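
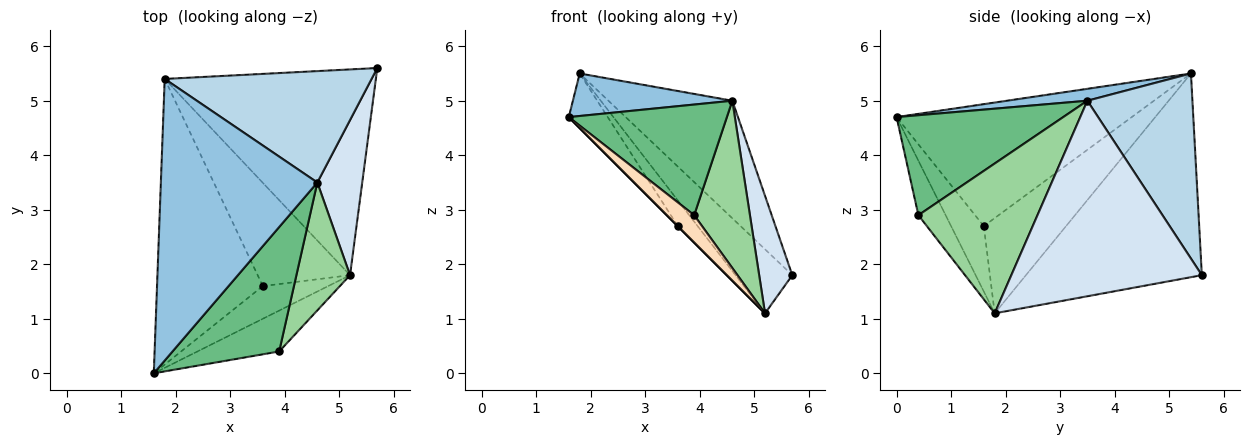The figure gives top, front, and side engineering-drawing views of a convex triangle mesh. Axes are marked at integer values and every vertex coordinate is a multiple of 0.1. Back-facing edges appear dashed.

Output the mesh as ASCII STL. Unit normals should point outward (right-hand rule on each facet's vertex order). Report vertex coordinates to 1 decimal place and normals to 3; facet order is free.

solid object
 facet normal -0.678 0.219 -0.702
  outer loop
   vertex 5.2 1.8 1.1
   vertex 1.8 5.4 5.5
   vertex 5.7 5.6 1.8
  endloop
 endfacet
 facet normal 0.075 -0.149 0.986
  outer loop
   vertex 4.6 3.5 5.0
   vertex 1.8 5.4 5.5
   vertex 1.6 0.0 4.7
  endloop
 endfacet
 facet normal 0.524 0.618 0.586
  outer loop
   vertex 4.6 3.5 5.0
   vertex 5.7 5.6 1.8
   vertex 1.8 5.4 5.5
  endloop
 endfacet
 facet normal 0.961 -0.167 0.221
  outer loop
   vertex 4.6 3.5 5.0
   vertex 5.2 1.8 1.1
   vertex 5.7 5.6 1.8
  endloop
 endfacet
 facet normal -0.750 0.124 -0.650
  outer loop
   vertex 3.6 1.6 2.7
   vertex 1.6 0.0 4.7
   vertex 1.8 5.4 5.5
  endloop
 endfacet
 facet normal -0.707 0.000 -0.707
  outer loop
   vertex 3.6 1.6 2.7
   vertex 5.2 1.8 1.1
   vertex 1.6 0.0 4.7
  endloop
 endfacet
 facet normal -0.707 0.170 -0.686
  outer loop
   vertex 3.6 1.6 2.7
   vertex 1.8 5.4 5.5
   vertex 5.2 1.8 1.1
  endloop
 endfacet
 facet normal -0.485 -0.485 -0.728
  outer loop
   vertex 3.9 0.4 2.9
   vertex 1.6 0.0 4.7
   vertex 5.2 1.8 1.1
  endloop
 endfacet
 facet normal 0.574 -0.544 0.612
  outer loop
   vertex 3.9 0.4 2.9
   vertex 4.6 3.5 5.0
   vertex 1.6 0.0 4.7
  endloop
 endfacet
 facet normal 0.861 -0.403 0.308
  outer loop
   vertex 3.9 0.4 2.9
   vertex 5.2 1.8 1.1
   vertex 4.6 3.5 5.0
  endloop
 endfacet
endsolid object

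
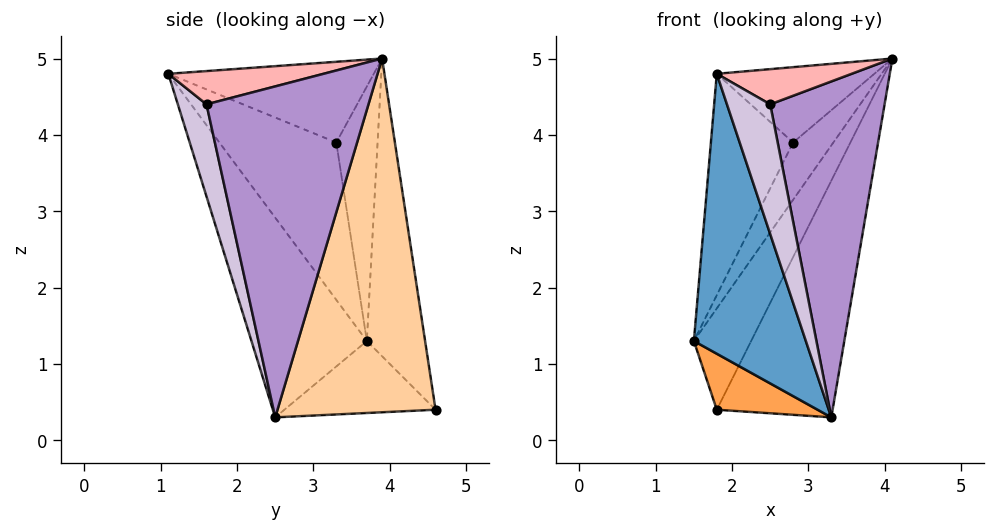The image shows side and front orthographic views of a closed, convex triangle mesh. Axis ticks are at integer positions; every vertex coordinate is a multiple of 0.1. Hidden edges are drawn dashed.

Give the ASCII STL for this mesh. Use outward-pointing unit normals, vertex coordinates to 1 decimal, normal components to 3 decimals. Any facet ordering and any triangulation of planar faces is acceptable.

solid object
 facet normal -0.653 -0.634 -0.415
  outer loop
   vertex 3.3 2.5 0.3
   vertex 1.8 1.1 4.8
   vertex 1.5 3.7 1.3
  endloop
 endfacet
 facet normal -0.647 0.636 0.420
  outer loop
   vertex 1.8 4.6 0.4
   vertex 1.5 3.7 1.3
   vertex 4.1 3.9 5.0
  endloop
 endfacet
 facet normal -0.640 -0.426 -0.640
  outer loop
   vertex 1.8 4.6 0.4
   vertex 3.3 2.5 0.3
   vertex 1.5 3.7 1.3
  endloop
 endfacet
 facet normal 0.770 0.564 -0.299
  outer loop
   vertex 1.8 4.6 0.4
   vertex 4.1 3.9 5.0
   vertex 3.3 2.5 0.3
  endloop
 endfacet
 facet normal -0.649 0.633 0.422
  outer loop
   vertex 2.8 3.3 3.9
   vertex 4.1 3.9 5.0
   vertex 1.5 3.7 1.3
  endloop
 endfacet
 facet normal -0.732 0.515 0.445
  outer loop
   vertex 2.8 3.3 3.9
   vertex 1.5 3.7 1.3
   vertex 1.8 1.1 4.8
  endloop
 endfacet
 facet normal -0.679 0.520 0.518
  outer loop
   vertex 2.8 3.3 3.9
   vertex 1.8 1.1 4.8
   vertex 4.1 3.9 5.0
  endloop
 endfacet
 facet normal 0.675 -0.586 0.448
  outer loop
   vertex 2.5 1.6 4.4
   vertex 4.1 3.9 5.0
   vertex 1.8 1.1 4.8
  endloop
 endfacet
 facet normal 0.816 -0.577 0.033
  outer loop
   vertex 2.5 1.6 4.4
   vertex 3.3 2.5 0.3
   vertex 4.1 3.9 5.0
  endloop
 endfacet
 facet normal 0.551 -0.831 -0.075
  outer loop
   vertex 2.5 1.6 4.4
   vertex 1.8 1.1 4.8
   vertex 3.3 2.5 0.3
  endloop
 endfacet
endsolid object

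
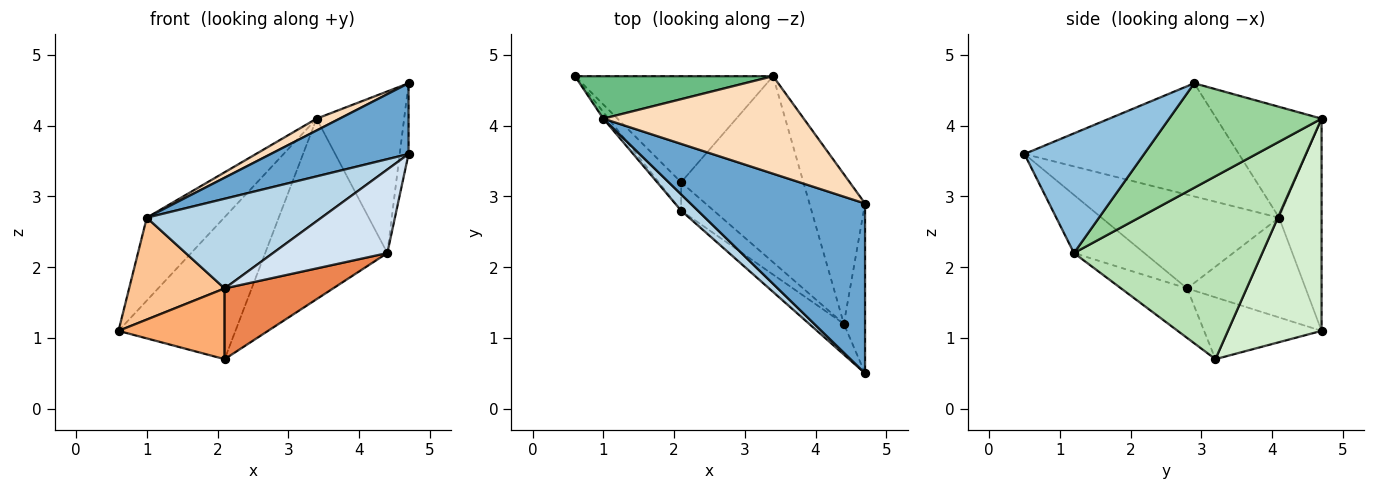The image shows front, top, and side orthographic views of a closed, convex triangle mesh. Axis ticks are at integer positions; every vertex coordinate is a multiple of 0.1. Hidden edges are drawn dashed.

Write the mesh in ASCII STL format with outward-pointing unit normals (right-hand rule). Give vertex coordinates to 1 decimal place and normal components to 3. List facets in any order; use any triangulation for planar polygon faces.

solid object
 facet normal -0.514 -0.330 0.792
  outer loop
   vertex 1.0 4.1 2.7
   vertex 4.7 0.5 3.6
   vertex 4.7 2.9 4.6
  endloop
 endfacet
 facet normal 0.982 0.073 -0.174
  outer loop
   vertex 4.4 1.2 2.2
   vertex 4.7 2.9 4.6
   vertex 4.7 0.5 3.6
  endloop
 endfacet
 facet normal -0.707 -0.696 0.126
  outer loop
   vertex 2.1 2.8 1.7
   vertex 4.7 0.5 3.6
   vertex 1.0 4.1 2.7
  endloop
 endfacet
 facet normal -0.500 -0.813 -0.299
  outer loop
   vertex 2.1 2.8 1.7
   vertex 4.4 1.2 2.2
   vertex 4.7 0.5 3.6
  endloop
 endfacet
 facet normal -0.492 -0.808 -0.323
  outer loop
   vertex 2.1 2.8 1.7
   vertex 2.1 3.2 0.7
   vertex 4.4 1.2 2.2
  endloop
 endfacet
 facet normal -0.717 -0.648 -0.259
  outer loop
   vertex 2.1 2.8 1.7
   vertex 0.6 4.7 1.1
   vertex 2.1 3.2 0.7
  endloop
 endfacet
 facet normal -0.778 -0.627 -0.041
  outer loop
   vertex 2.1 2.8 1.7
   vertex 1.0 4.1 2.7
   vertex 0.6 4.7 1.1
  endloop
 endfacet
 facet normal -0.481 -0.106 0.870
  outer loop
   vertex 3.4 4.7 4.1
   vertex 1.0 4.1 2.7
   vertex 4.7 2.9 4.6
  endloop
 endfacet
 facet normal -0.439 0.800 0.410
  outer loop
   vertex 3.4 4.7 4.1
   vertex 0.6 4.7 1.1
   vertex 1.0 4.1 2.7
  endloop
 endfacet
 facet normal 0.787 0.452 -0.419
  outer loop
   vertex 3.4 4.7 4.1
   vertex 4.7 2.9 4.6
   vertex 4.4 1.2 2.2
  endloop
 endfacet
 facet normal 0.732 0.475 -0.489
  outer loop
   vertex 3.4 4.7 4.1
   vertex 4.4 1.2 2.2
   vertex 2.1 3.2 0.7
  endloop
 endfacet
 facet normal 0.540 0.674 -0.504
  outer loop
   vertex 3.4 4.7 4.1
   vertex 2.1 3.2 0.7
   vertex 0.6 4.7 1.1
  endloop
 endfacet
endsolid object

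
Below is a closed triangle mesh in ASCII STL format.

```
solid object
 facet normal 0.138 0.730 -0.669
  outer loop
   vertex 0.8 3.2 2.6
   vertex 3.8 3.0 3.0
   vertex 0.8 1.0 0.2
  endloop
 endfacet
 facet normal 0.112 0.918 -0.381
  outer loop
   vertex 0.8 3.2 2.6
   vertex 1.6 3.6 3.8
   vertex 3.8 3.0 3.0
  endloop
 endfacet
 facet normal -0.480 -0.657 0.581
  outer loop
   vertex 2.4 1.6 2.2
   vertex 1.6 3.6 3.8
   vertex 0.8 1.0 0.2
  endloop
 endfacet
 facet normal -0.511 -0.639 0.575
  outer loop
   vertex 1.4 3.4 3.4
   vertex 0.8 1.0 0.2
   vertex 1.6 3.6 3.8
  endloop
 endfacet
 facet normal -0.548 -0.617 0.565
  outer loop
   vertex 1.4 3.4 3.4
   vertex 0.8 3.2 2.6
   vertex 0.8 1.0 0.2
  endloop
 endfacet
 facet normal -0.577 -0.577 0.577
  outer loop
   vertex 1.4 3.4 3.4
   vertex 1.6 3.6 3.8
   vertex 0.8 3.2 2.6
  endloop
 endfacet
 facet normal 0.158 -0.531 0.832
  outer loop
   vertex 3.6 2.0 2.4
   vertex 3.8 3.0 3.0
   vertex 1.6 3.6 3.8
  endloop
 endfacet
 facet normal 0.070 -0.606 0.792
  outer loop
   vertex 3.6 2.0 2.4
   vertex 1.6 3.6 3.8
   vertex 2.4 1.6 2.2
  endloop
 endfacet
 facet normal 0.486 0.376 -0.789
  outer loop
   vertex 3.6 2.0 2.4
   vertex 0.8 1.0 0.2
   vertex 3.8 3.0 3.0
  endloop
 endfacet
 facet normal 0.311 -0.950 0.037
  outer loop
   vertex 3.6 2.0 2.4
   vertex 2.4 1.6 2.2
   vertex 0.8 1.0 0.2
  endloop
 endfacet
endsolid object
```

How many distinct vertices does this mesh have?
7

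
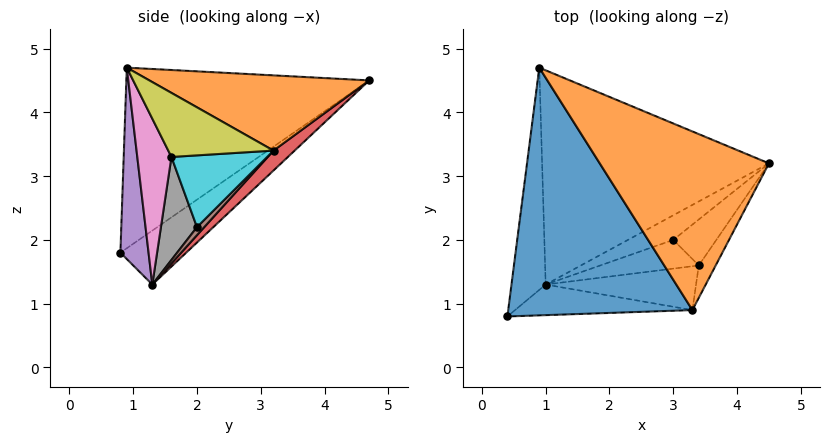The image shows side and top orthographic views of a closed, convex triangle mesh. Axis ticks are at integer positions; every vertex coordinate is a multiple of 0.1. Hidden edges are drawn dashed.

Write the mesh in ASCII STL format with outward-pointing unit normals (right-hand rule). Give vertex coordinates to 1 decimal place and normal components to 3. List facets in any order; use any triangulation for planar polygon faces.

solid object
 facet normal -0.649 -0.375 0.662
  outer loop
   vertex 3.3 0.9 4.7
   vertex 0.9 4.7 4.5
   vertex 0.4 0.8 1.8
  endloop
 endfacet
 facet normal 0.389 0.291 0.874
  outer loop
   vertex 3.3 0.9 4.7
   vertex 4.5 3.2 3.4
   vertex 0.9 4.7 4.5
  endloop
 endfacet
 facet normal -0.762 0.432 -0.483
  outer loop
   vertex 1.0 1.3 1.3
   vertex 0.4 0.8 1.8
   vertex 0.9 4.7 4.5
  endloop
 endfacet
 facet normal 0.064 0.685 -0.726
  outer loop
   vertex 1.0 1.3 1.3
   vertex 0.9 4.7 4.5
   vertex 4.5 3.2 3.4
  endloop
 endfacet
 facet normal 0.396 -0.842 -0.367
  outer loop
   vertex 1.0 1.3 1.3
   vertex 3.3 0.9 4.7
   vertex 0.4 0.8 1.8
  endloop
 endfacet
 facet normal 0.139 0.608 -0.782
  outer loop
   vertex 3.0 2.0 2.2
   vertex 1.0 1.3 1.3
   vertex 4.5 3.2 3.4
  endloop
 endfacet
 facet normal 0.421 -0.823 -0.381
  outer loop
   vertex 3.4 1.6 3.3
   vertex 3.3 0.9 4.7
   vertex 1.0 1.3 1.3
  endloop
 endfacet
 facet normal 0.468 -0.762 -0.447
  outer loop
   vertex 3.4 1.6 3.3
   vertex 1.0 1.3 1.3
   vertex 3.0 2.0 2.2
  endloop
 endfacet
 facet normal 0.811 -0.544 -0.214
  outer loop
   vertex 3.4 1.6 3.3
   vertex 4.5 3.2 3.4
   vertex 3.3 0.9 4.7
  endloop
 endfacet
 facet normal 0.749 -0.487 -0.449
  outer loop
   vertex 3.4 1.6 3.3
   vertex 3.0 2.0 2.2
   vertex 4.5 3.2 3.4
  endloop
 endfacet
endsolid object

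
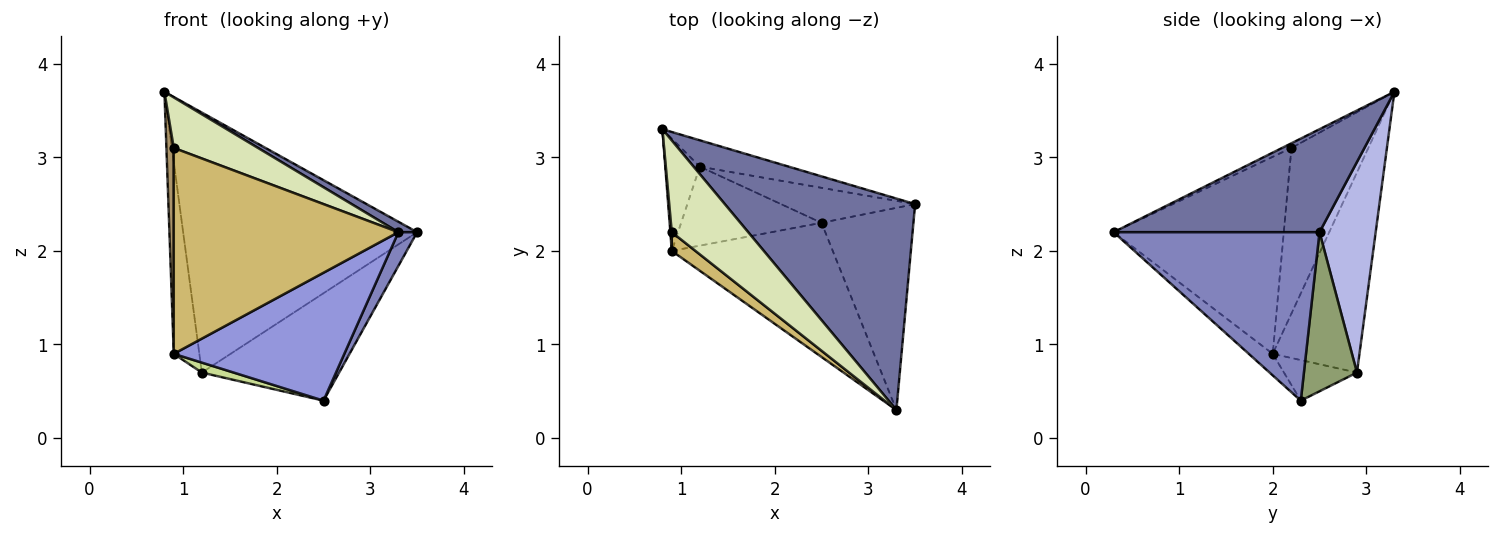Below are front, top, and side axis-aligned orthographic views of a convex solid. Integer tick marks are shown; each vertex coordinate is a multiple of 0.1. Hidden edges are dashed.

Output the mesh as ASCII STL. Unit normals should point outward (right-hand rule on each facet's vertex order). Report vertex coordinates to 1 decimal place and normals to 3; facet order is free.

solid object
 facet normal 0.475 -0.043 0.879
  outer loop
   vertex 3.3 0.3 2.2
   vertex 3.5 2.5 2.2
   vertex 0.8 3.3 3.7
  endloop
 endfacet
 facet normal 0.875 -0.080 -0.477
  outer loop
   vertex 2.5 2.3 0.4
   vertex 3.5 2.5 2.2
   vertex 3.3 0.3 2.2
  endloop
 endfacet
 facet normal -0.096 -0.687 -0.720
  outer loop
   vertex 0.9 2.0 0.9
   vertex 2.5 2.3 0.4
   vertex 3.3 0.3 2.2
  endloop
 endfacet
 facet normal 0.232 0.968 -0.098
  outer loop
   vertex 1.2 2.9 0.7
   vertex 0.8 3.3 3.7
   vertex 3.5 2.5 2.2
  endloop
 endfacet
 facet normal 0.345 0.893 -0.291
  outer loop
   vertex 1.2 2.9 0.7
   vertex 3.5 2.5 2.2
   vertex 2.5 2.3 0.4
  endloop
 endfacet
 facet normal -0.946 0.279 -0.163
  outer loop
   vertex 1.2 2.9 0.7
   vertex 0.9 2.0 0.9
   vertex 0.8 3.3 3.7
  endloop
 endfacet
 facet normal -0.276 -0.120 -0.954
  outer loop
   vertex 1.2 2.9 0.7
   vertex 2.5 2.3 0.4
   vertex 0.9 2.0 0.9
  endloop
 endfacet
 facet normal -0.054 -0.482 0.875
  outer loop
   vertex 0.9 2.2 3.1
   vertex 3.3 0.3 2.2
   vertex 0.8 3.3 3.7
  endloop
 endfacet
 facet normal -0.995 -0.095 0.009
  outer loop
   vertex 0.9 2.2 3.1
   vertex 0.8 3.3 3.7
   vertex 0.9 2.0 0.9
  endloop
 endfacet
 facet normal -0.602 -0.795 0.072
  outer loop
   vertex 0.9 2.2 3.1
   vertex 0.9 2.0 0.9
   vertex 3.3 0.3 2.2
  endloop
 endfacet
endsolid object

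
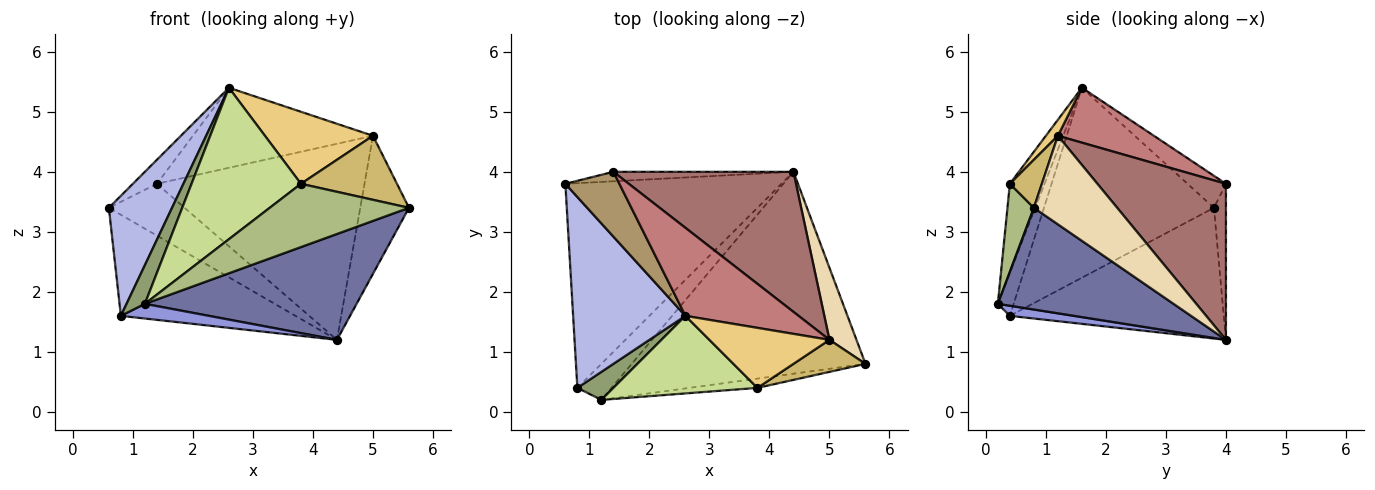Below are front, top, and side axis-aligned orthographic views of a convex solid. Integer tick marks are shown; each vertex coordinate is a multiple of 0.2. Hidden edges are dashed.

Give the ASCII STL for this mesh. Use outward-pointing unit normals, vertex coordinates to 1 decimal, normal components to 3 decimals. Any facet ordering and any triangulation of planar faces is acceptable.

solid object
 facet normal 0.360 -0.433 -0.826
  outer loop
   vertex 4.4 4.0 1.2
   vertex 5.6 0.8 3.4
   vertex 1.2 0.2 1.8
  endloop
 endfacet
 facet normal -0.477 0.389 -0.788
  outer loop
   vertex 0.8 0.4 1.6
   vertex 0.6 3.8 3.4
   vertex 4.4 4.0 1.2
  endloop
 endfacet
 facet normal 0.265 -0.364 -0.893
  outer loop
   vertex 0.8 0.4 1.6
   vertex 4.4 4.0 1.2
   vertex 1.2 0.2 1.8
  endloop
 endfacet
 facet normal -0.820 -0.305 0.485
  outer loop
   vertex 0.8 0.4 1.6
   vertex 2.6 1.6 5.4
   vertex 0.6 3.8 3.4
  endloop
 endfacet
 facet normal -0.572 -0.664 0.481
  outer loop
   vertex 0.8 0.4 1.6
   vertex 1.2 0.2 1.8
   vertex 2.6 1.6 5.4
  endloop
 endfacet
 facet normal 0.184 -0.972 -0.143
  outer loop
   vertex 3.8 0.4 3.8
   vertex 1.2 0.2 1.8
   vertex 5.6 0.8 3.4
  endloop
 endfacet
 facet normal -0.272 -0.857 0.439
  outer loop
   vertex 3.8 0.4 3.8
   vertex 2.6 1.6 5.4
   vertex 1.2 0.2 1.8
  endloop
 endfacet
 facet normal -0.154 0.972 -0.178
  outer loop
   vertex 1.4 4.0 3.8
   vertex 4.4 4.0 1.2
   vertex 0.6 3.8 3.4
  endloop
 endfacet
 facet normal -0.486 0.304 0.820
  outer loop
   vertex 1.4 4.0 3.8
   vertex 0.6 3.8 3.4
   vertex 2.6 1.6 5.4
  endloop
 endfacet
 facet normal 0.286 -0.857 0.429
  outer loop
   vertex 5.0 1.2 4.6
   vertex 3.8 0.4 3.8
   vertex 5.6 0.8 3.4
  endloop
 endfacet
 facet normal 0.085 -0.765 0.638
  outer loop
   vertex 5.0 1.2 4.6
   vertex 2.6 1.6 5.4
   vertex 3.8 0.4 3.8
  endloop
 endfacet
 facet normal 0.835 0.488 0.255
  outer loop
   vertex 5.0 1.2 4.6
   vertex 5.6 0.8 3.4
   vertex 4.4 4.0 1.2
  endloop
 endfacet
 facet normal 0.450 0.727 0.519
  outer loop
   vertex 5.0 1.2 4.6
   vertex 4.4 4.0 1.2
   vertex 1.4 4.0 3.8
  endloop
 endfacet
 facet normal 0.338 0.633 0.696
  outer loop
   vertex 5.0 1.2 4.6
   vertex 1.4 4.0 3.8
   vertex 2.6 1.6 5.4
  endloop
 endfacet
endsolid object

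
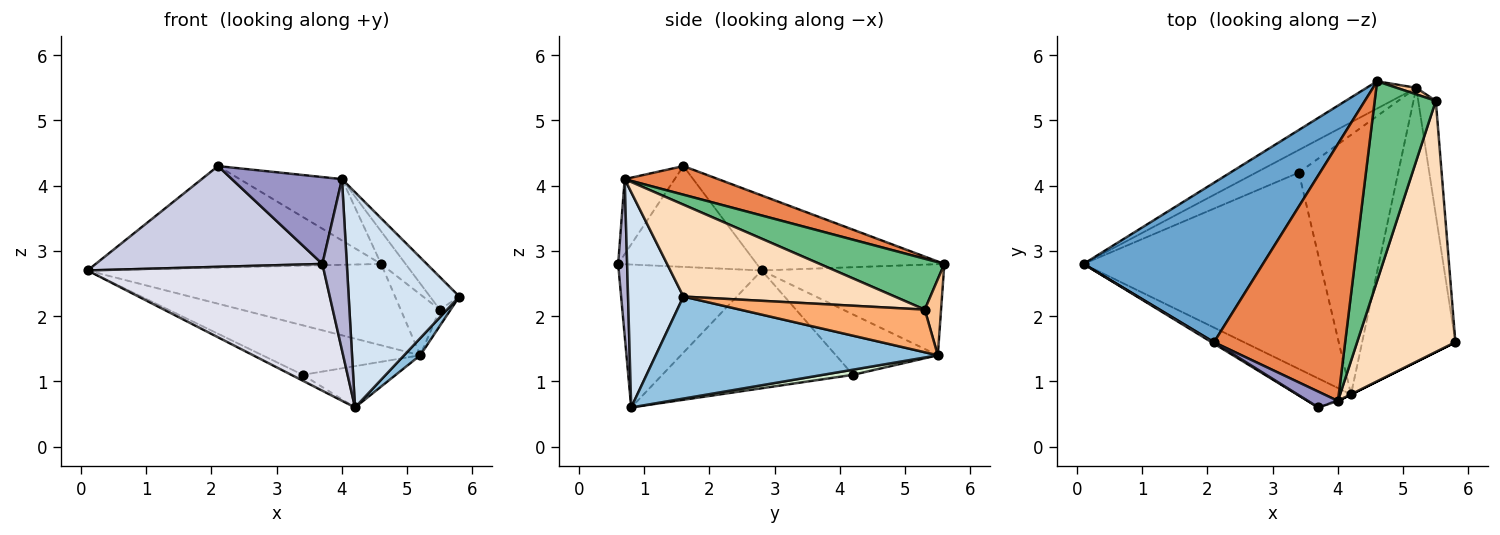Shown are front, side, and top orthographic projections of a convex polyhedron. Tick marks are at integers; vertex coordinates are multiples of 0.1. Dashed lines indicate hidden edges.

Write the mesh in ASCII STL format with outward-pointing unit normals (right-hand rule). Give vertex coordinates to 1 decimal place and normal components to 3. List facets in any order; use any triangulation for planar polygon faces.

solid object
 facet normal -0.333 0.506 0.796
  outer loop
   vertex 2.1 1.6 4.3
   vertex 4.6 5.6 2.8
   vertex 0.1 2.8 2.7
  endloop
 endfacet
 facet normal 0.737 -0.042 -0.674
  outer loop
   vertex 5.2 5.5 1.4
   vertex 5.8 1.6 2.3
   vertex 4.2 0.8 0.6
  endloop
 endfacet
 facet normal -0.504 0.819 -0.274
  outer loop
   vertex 5.2 5.5 1.4
   vertex 0.1 2.8 2.7
   vertex 4.6 5.6 2.8
  endloop
 endfacet
 facet normal 0.447 -0.894 0.000
  outer loop
   vertex 4.0 0.7 4.1
   vertex 4.2 0.8 0.6
   vertex 5.8 1.6 2.3
  endloop
 endfacet
 facet normal 0.208 0.227 0.951
  outer loop
   vertex 4.0 0.7 4.1
   vertex 4.6 5.6 2.8
   vertex 2.1 1.6 4.3
  endloop
 endfacet
 facet normal 0.923 0.054 -0.380
  outer loop
   vertex 5.5 5.3 2.1
   vertex 5.8 1.6 2.3
   vertex 5.2 5.5 1.4
  endloop
 endfacet
 facet normal 0.383 0.919 0.098
  outer loop
   vertex 5.5 5.3 2.1
   vertex 5.2 5.5 1.4
   vertex 4.6 5.6 2.8
  endloop
 endfacet
 facet normal 0.680 0.094 0.727
  outer loop
   vertex 5.5 5.3 2.1
   vertex 4.0 0.7 4.1
   vertex 5.8 1.6 2.3
  endloop
 endfacet
 facet normal 0.635 0.125 0.763
  outer loop
   vertex 5.5 5.3 2.1
   vertex 4.6 5.6 2.8
   vertex 4.0 0.7 4.1
  endloop
 endfacet
 facet normal -0.445 0.027 -0.895
  outer loop
   vertex 3.4 4.2 1.1
   vertex 4.2 0.8 0.6
   vertex 0.1 2.8 2.7
  endloop
 endfacet
 facet normal -0.507 0.784 -0.359
  outer loop
   vertex 3.4 4.2 1.1
   vertex 0.1 2.8 2.7
   vertex 5.2 5.5 1.4
  endloop
 endfacet
 facet normal 0.051 0.157 -0.986
  outer loop
   vertex 3.4 4.2 1.1
   vertex 5.2 5.5 1.4
   vertex 4.2 0.8 0.6
  endloop
 endfacet
 facet normal -0.408 -0.898 0.163
  outer loop
   vertex 3.7 0.6 2.8
   vertex 4.0 0.7 4.1
   vertex 2.1 1.6 4.3
  endloop
 endfacet
 facet normal 0.344 -0.939 -0.007
  outer loop
   vertex 3.7 0.6 2.8
   vertex 4.2 0.8 0.6
   vertex 4.0 0.7 4.1
  endloop
 endfacet
 facet normal -0.522 -0.853 0.012
  outer loop
   vertex 3.7 0.6 2.8
   vertex 2.1 1.6 4.3
   vertex 0.1 2.8 2.7
  endloop
 endfacet
 facet normal -0.508 -0.840 -0.192
  outer loop
   vertex 3.7 0.6 2.8
   vertex 0.1 2.8 2.7
   vertex 4.2 0.8 0.6
  endloop
 endfacet
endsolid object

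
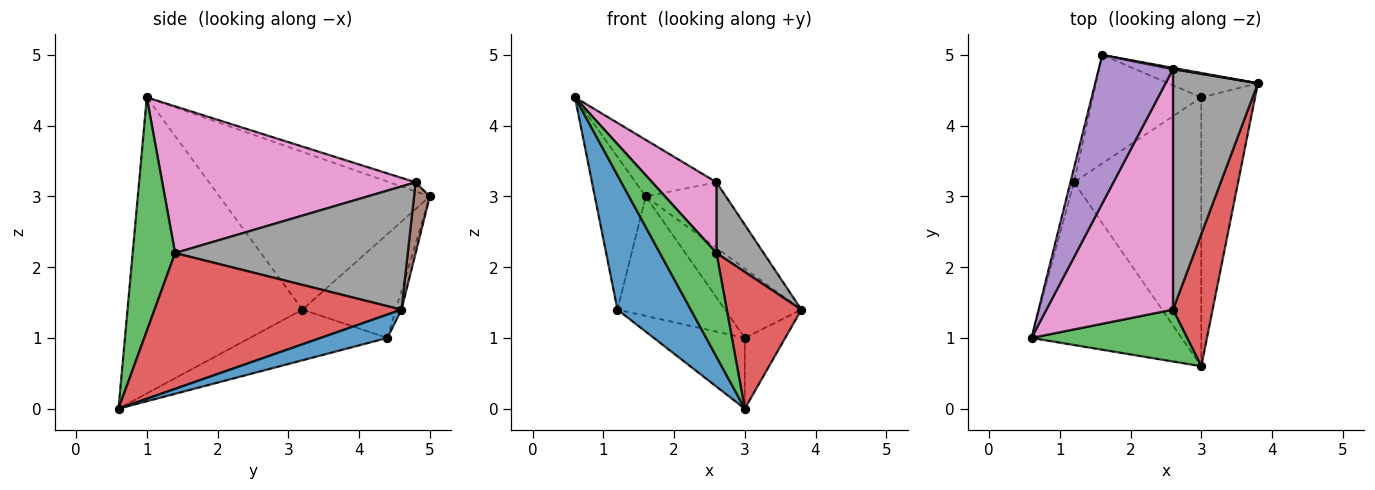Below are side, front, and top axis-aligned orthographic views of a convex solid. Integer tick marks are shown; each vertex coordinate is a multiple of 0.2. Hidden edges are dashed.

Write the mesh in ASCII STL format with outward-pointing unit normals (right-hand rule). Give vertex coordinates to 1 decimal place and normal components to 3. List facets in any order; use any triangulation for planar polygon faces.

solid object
 facet normal -0.835 -0.350 -0.424
  outer loop
   vertex 1.2 3.2 1.4
   vertex 3.0 0.6 0.0
   vertex 0.6 1.0 4.4
  endloop
 endfacet
 facet normal -0.972 0.235 -0.022
  outer loop
   vertex 1.2 3.2 1.4
   vertex 0.6 1.0 4.4
   vertex 1.6 5.0 3.0
  endloop
 endfacet
 facet normal 0.557 -0.743 0.371
  outer loop
   vertex 2.6 1.4 2.2
   vertex 0.6 1.0 4.4
   vertex 3.0 0.6 0.0
  endloop
 endfacet
 facet normal 0.922 -0.279 0.269
  outer loop
   vertex 2.6 1.4 2.2
   vertex 3.0 0.6 0.0
   vertex 3.8 4.6 1.4
  endloop
 endfacet
 facet normal -0.115 0.354 0.928
  outer loop
   vertex 2.6 4.8 3.2
   vertex 1.6 5.0 3.0
   vertex 0.6 1.0 4.4
  endloop
 endfacet
 facet normal 0.192 0.981 0.019
  outer loop
   vertex 2.6 4.8 3.2
   vertex 3.8 4.6 1.4
   vertex 1.6 5.0 3.0
  endloop
 endfacet
 facet normal 0.743 -0.189 0.642
  outer loop
   vertex 2.6 4.8 3.2
   vertex 0.6 1.0 4.4
   vertex 2.6 1.4 2.2
  endloop
 endfacet
 facet normal 0.812 -0.165 0.560
  outer loop
   vertex 2.6 4.8 3.2
   vertex 2.6 1.4 2.2
   vertex 3.8 4.6 1.4
  endloop
 endfacet
 facet normal -0.070 0.941 -0.331
  outer loop
   vertex 3.0 4.4 1.0
   vertex 1.6 5.0 3.0
   vertex 3.8 4.6 1.4
  endloop
 endfacet
 facet normal -0.541 0.623 -0.565
  outer loop
   vertex 3.0 4.4 1.0
   vertex 1.2 3.2 1.4
   vertex 1.6 5.0 3.0
  endloop
 endfacet
 facet normal 0.387 0.235 -0.892
  outer loop
   vertex 3.0 4.4 1.0
   vertex 3.8 4.6 1.4
   vertex 3.0 0.6 0.0
  endloop
 endfacet
 facet normal -0.359 0.238 -0.903
  outer loop
   vertex 3.0 4.4 1.0
   vertex 3.0 0.6 0.0
   vertex 1.2 3.2 1.4
  endloop
 endfacet
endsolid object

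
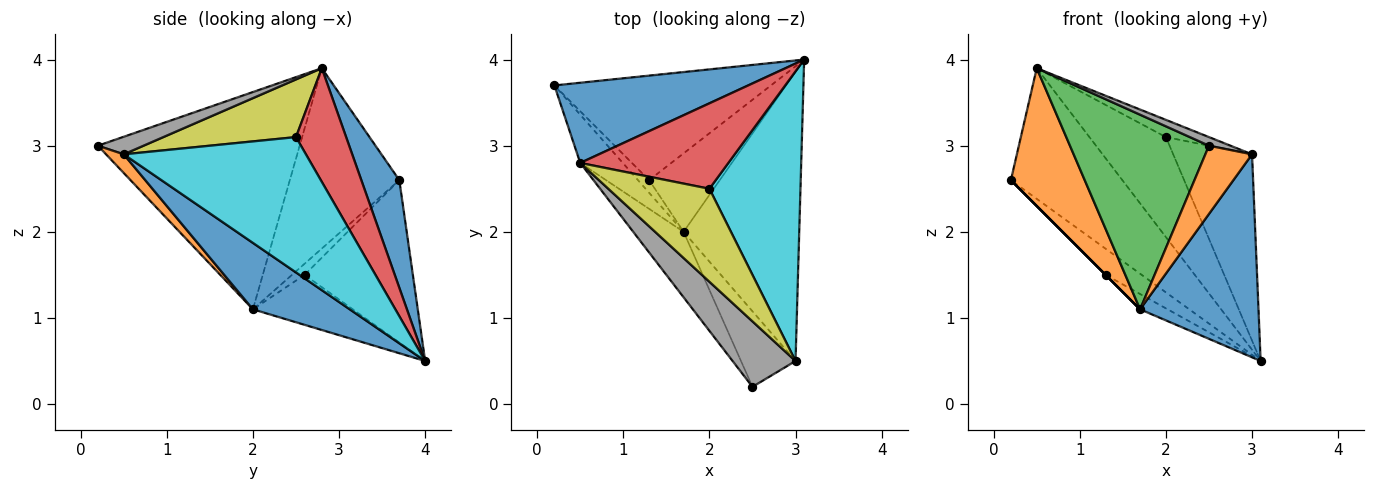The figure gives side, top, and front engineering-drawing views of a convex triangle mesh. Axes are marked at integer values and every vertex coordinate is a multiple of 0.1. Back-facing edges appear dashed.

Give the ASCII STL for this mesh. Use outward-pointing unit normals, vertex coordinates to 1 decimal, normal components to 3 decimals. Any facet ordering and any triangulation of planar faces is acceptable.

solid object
 facet normal 0.279 0.818 0.502
  outer loop
   vertex 0.5 2.8 3.9
   vertex 3.1 4.0 0.5
   vertex 0.2 3.7 2.6
  endloop
 endfacet
 facet normal -0.814 -0.549 -0.192
  outer loop
   vertex 1.7 2.0 1.1
   vertex 0.5 2.8 3.9
   vertex 0.2 3.7 2.6
  endloop
 endfacet
 facet normal -0.809 -0.557 -0.187
  outer loop
   vertex 1.7 2.0 1.1
   vertex 2.5 0.2 3.0
   vertex 0.5 2.8 3.9
  endloop
 endfacet
 facet normal 0.446 0.680 0.581
  outer loop
   vertex 2.0 2.5 3.1
   vertex 3.1 4.0 0.5
   vertex 0.5 2.8 3.9
  endloop
 endfacet
 facet normal -0.588 0.196 -0.784
  outer loop
   vertex 1.3 2.6 1.5
   vertex 0.2 3.7 2.6
   vertex 3.1 4.0 0.5
  endloop
 endfacet
 facet normal -0.707 0.000 -0.707
  outer loop
   vertex 1.3 2.6 1.5
   vertex 1.7 2.0 1.1
   vertex 0.2 3.7 2.6
  endloop
 endfacet
 facet normal -0.570 0.157 -0.806
  outer loop
   vertex 1.3 2.6 1.5
   vertex 3.1 4.0 0.5
   vertex 1.7 2.0 1.1
  endloop
 endfacet
 facet normal 0.267 -0.126 0.956
  outer loop
   vertex 3.0 0.5 2.9
   vertex 0.5 2.8 3.9
   vertex 2.5 0.2 3.0
  endloop
 endfacet
 facet normal 0.489 0.159 0.858
  outer loop
   vertex 3.0 0.5 2.9
   vertex 2.0 2.5 3.1
   vertex 0.5 2.8 3.9
  endloop
 endfacet
 facet normal 0.781 0.338 0.525
  outer loop
   vertex 3.0 0.5 2.9
   vertex 3.1 4.0 0.5
   vertex 2.0 2.5 3.1
  endloop
 endfacet
 facet normal 0.425 -0.520 -0.741
  outer loop
   vertex 3.0 0.5 2.9
   vertex 1.7 2.0 1.1
   vertex 3.1 4.0 0.5
  endloop
 endfacet
 facet normal 0.246 -0.650 -0.719
  outer loop
   vertex 3.0 0.5 2.9
   vertex 2.5 0.2 3.0
   vertex 1.7 2.0 1.1
  endloop
 endfacet
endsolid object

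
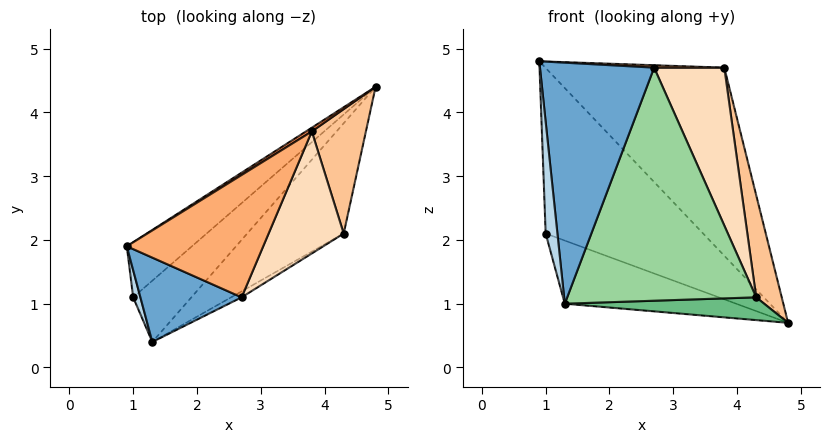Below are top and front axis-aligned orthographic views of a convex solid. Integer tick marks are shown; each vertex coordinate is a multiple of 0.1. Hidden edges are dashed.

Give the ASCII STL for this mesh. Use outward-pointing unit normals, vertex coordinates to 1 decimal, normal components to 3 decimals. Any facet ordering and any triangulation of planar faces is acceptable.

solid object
 facet normal -0.372 -0.876 0.307
  outer loop
   vertex 2.7 1.1 4.7
   vertex 0.9 1.9 4.8
   vertex 1.3 0.4 1.0
  endloop
 endfacet
 facet normal -0.685 0.691 -0.230
  outer loop
   vertex 1.0 1.1 2.1
   vertex 0.9 1.9 4.8
   vertex 4.8 4.4 0.7
  endloop
 endfacet
 facet normal -0.814 -0.564 0.137
  outer loop
   vertex 1.0 1.1 2.1
   vertex 1.3 0.4 1.0
   vertex 0.9 1.9 4.8
  endloop
 endfacet
 facet normal -0.661 0.539 -0.523
  outer loop
   vertex 1.0 1.1 2.1
   vertex 4.8 4.4 0.7
   vertex 1.3 0.4 1.0
  endloop
 endfacet
 facet normal -0.527 0.850 0.017
  outer loop
   vertex 3.8 3.7 4.7
   vertex 4.8 4.4 0.7
   vertex 0.9 1.9 4.8
  endloop
 endfacet
 facet normal 0.047 -0.020 0.999
  outer loop
   vertex 3.8 3.7 4.7
   vertex 0.9 1.9 4.8
   vertex 2.7 1.1 4.7
  endloop
 endfacet
 facet normal 0.962 -0.173 0.210
  outer loop
   vertex 4.3 2.1 1.1
   vertex 4.8 4.4 0.7
   vertex 3.8 3.7 4.7
  endloop
 endfacet
 facet normal 0.882 -0.373 0.288
  outer loop
   vertex 4.3 2.1 1.1
   vertex 3.8 3.7 4.7
   vertex 2.7 1.1 4.7
  endloop
 endfacet
 facet normal 0.146 -0.200 -0.969
  outer loop
   vertex 4.3 2.1 1.1
   vertex 1.3 0.4 1.0
   vertex 4.8 4.4 0.7
  endloop
 endfacet
 facet normal 0.493 -0.869 -0.022
  outer loop
   vertex 4.3 2.1 1.1
   vertex 2.7 1.1 4.7
   vertex 1.3 0.4 1.0
  endloop
 endfacet
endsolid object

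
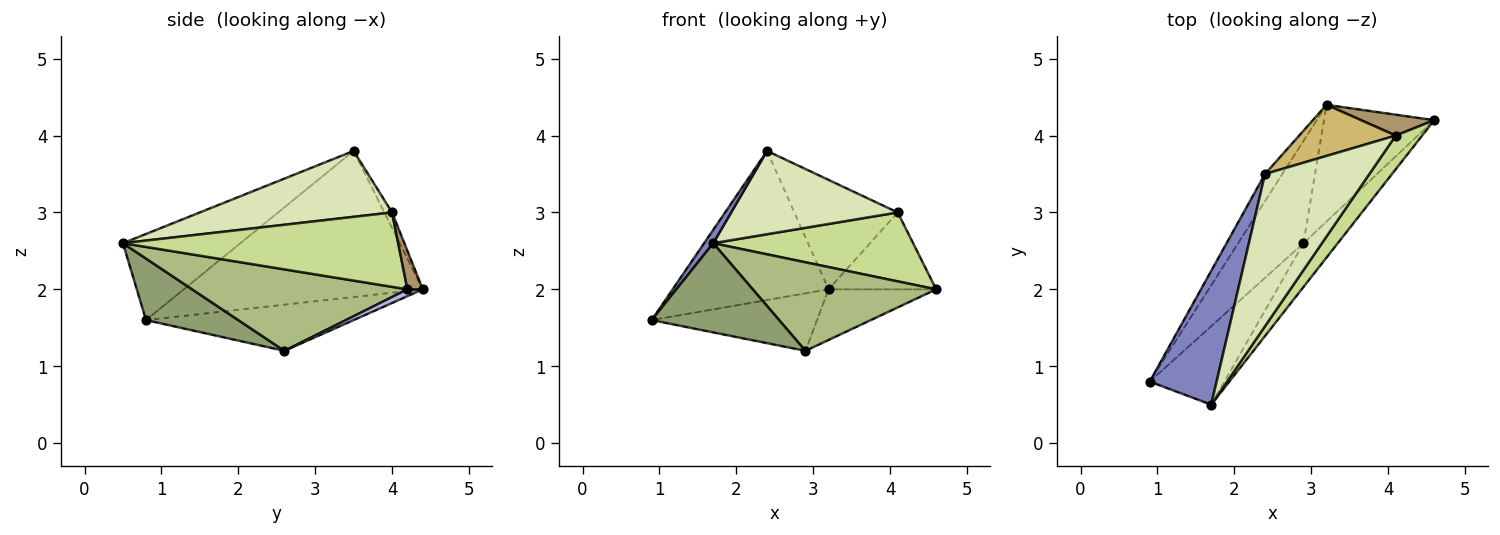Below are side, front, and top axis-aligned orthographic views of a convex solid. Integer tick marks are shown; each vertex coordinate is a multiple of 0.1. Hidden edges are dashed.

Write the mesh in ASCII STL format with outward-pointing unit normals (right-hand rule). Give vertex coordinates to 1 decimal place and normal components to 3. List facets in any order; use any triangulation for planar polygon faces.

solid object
 facet normal -0.834 0.544 -0.099
  outer loop
   vertex 2.4 3.5 3.8
   vertex 3.2 4.4 2.0
   vertex 0.9 0.8 1.6
  endloop
 endfacet
 facet normal -0.788 -0.061 0.612
  outer loop
   vertex 1.7 0.5 2.6
   vertex 2.4 3.5 3.8
   vertex 0.9 0.8 1.6
  endloop
 endfacet
 facet normal -0.524 0.417 -0.742
  outer loop
   vertex 2.9 2.6 1.2
   vertex 0.9 0.8 1.6
   vertex 3.2 4.4 2.0
  endloop
 endfacet
 facet normal 0.057 0.398 -0.916
  outer loop
   vertex 2.9 2.6 1.2
   vertex 3.2 4.4 2.0
   vertex 4.6 4.2 2.0
  endloop
 endfacet
 facet normal 0.478 -0.660 -0.580
  outer loop
   vertex 2.9 2.6 1.2
   vertex 1.7 0.5 2.6
   vertex 0.9 0.8 1.6
  endloop
 endfacet
 facet normal 0.725 -0.618 -0.305
  outer loop
   vertex 2.9 2.6 1.2
   vertex 4.6 4.2 2.0
   vertex 1.7 0.5 2.6
  endloop
 endfacet
 facet normal 0.778 -0.565 0.276
  outer loop
   vertex 4.1 4.0 3.0
   vertex 1.7 0.5 2.6
   vertex 4.6 4.2 2.0
  endloop
 endfacet
 facet normal 0.485 -0.420 0.767
  outer loop
   vertex 4.1 4.0 3.0
   vertex 2.4 3.5 3.8
   vertex 1.7 0.5 2.6
  endloop
 endfacet
 facet normal 0.137 0.956 0.259
  outer loop
   vertex 4.1 4.0 3.0
   vertex 4.6 4.2 2.0
   vertex 3.2 4.4 2.0
  endloop
 endfacet
 facet normal -0.067 0.904 0.422
  outer loop
   vertex 4.1 4.0 3.0
   vertex 3.2 4.4 2.0
   vertex 2.4 3.5 3.8
  endloop
 endfacet
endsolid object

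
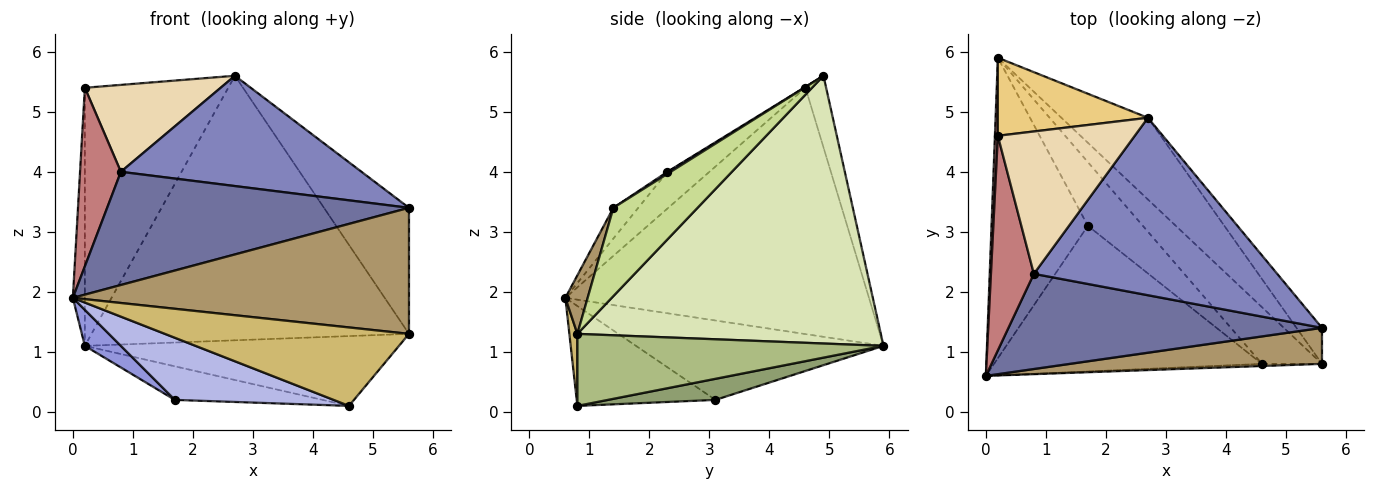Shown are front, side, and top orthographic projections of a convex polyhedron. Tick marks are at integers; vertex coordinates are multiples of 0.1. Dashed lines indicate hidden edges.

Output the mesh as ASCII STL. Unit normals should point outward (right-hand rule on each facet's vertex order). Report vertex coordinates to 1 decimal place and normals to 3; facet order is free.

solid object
 facet normal -0.063 -0.764 0.642
  outer loop
   vertex 0.8 2.3 4.0
   vertex 0.0 0.6 1.9
   vertex 5.6 1.4 3.4
  endloop
 endfacet
 facet normal 0.007 -0.528 0.849
  outer loop
   vertex 0.8 2.3 4.0
   vertex 5.6 1.4 3.4
   vertex 2.7 4.9 5.6
  endloop
 endfacet
 facet normal -0.633 -0.092 -0.769
  outer loop
   vertex 1.7 3.1 0.2
   vertex 0.0 0.6 1.9
   vertex 0.2 5.9 1.1
  endloop
 endfacet
 facet normal -0.324 -0.371 -0.870
  outer loop
   vertex 1.7 3.1 0.2
   vertex 4.6 0.8 0.1
   vertex 0.0 0.6 1.9
  endloop
 endfacet
 facet normal 0.321 0.441 -0.838
  outer loop
   vertex 1.7 3.1 0.2
   vertex 0.2 5.9 1.1
   vertex 4.6 0.8 0.1
  endloop
 endfacet
 facet normal 0.603 0.619 -0.503
  outer loop
   vertex 5.6 0.8 1.3
   vertex 4.6 0.8 0.1
   vertex 0.2 5.9 1.1
  endloop
 endfacet
 facet normal 0.690 0.696 -0.199
  outer loop
   vertex 5.6 0.8 1.3
   vertex 2.7 4.9 5.6
   vertex 5.6 1.4 3.4
  endloop
 endfacet
 facet normal 0.674 0.706 -0.218
  outer loop
   vertex 5.6 0.8 1.3
   vertex 0.2 5.9 1.1
   vertex 2.7 4.9 5.6
  endloop
 endfacet
 facet normal 0.064 -0.960 0.274
  outer loop
   vertex 5.6 0.8 1.3
   vertex 5.6 1.4 3.4
   vertex 0.0 0.6 1.9
  endloop
 endfacet
 facet normal 0.033 -0.999 -0.027
  outer loop
   vertex 5.6 0.8 1.3
   vertex 0.0 0.6 1.9
   vertex 4.6 0.8 0.1
  endloop
 endfacet
 facet normal -0.137 0.948 0.287
  outer loop
   vertex 0.2 4.6 5.4
   vertex 2.7 4.9 5.6
   vertex 0.2 5.9 1.1
  endloop
 endfacet
 facet normal -0.006 -0.521 0.854
  outer loop
   vertex 0.2 4.6 5.4
   vertex 0.8 2.3 4.0
   vertex 2.7 4.9 5.6
  endloop
 endfacet
 facet normal -0.999 0.040 0.012
  outer loop
   vertex 0.2 4.6 5.4
   vertex 0.2 5.9 1.1
   vertex 0.0 0.6 1.9
  endloop
 endfacet
 facet normal -0.550 -0.534 0.642
  outer loop
   vertex 0.2 4.6 5.4
   vertex 0.0 0.6 1.9
   vertex 0.8 2.3 4.0
  endloop
 endfacet
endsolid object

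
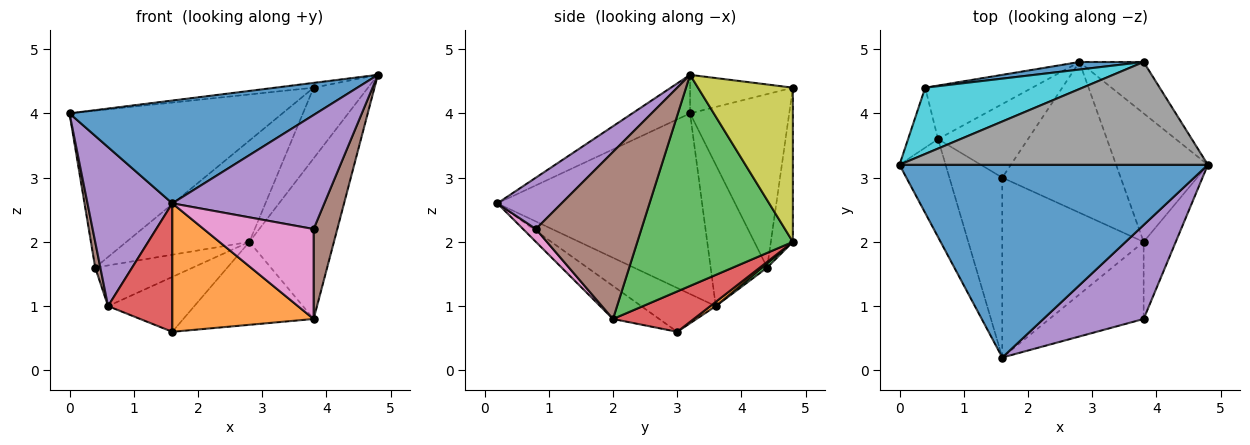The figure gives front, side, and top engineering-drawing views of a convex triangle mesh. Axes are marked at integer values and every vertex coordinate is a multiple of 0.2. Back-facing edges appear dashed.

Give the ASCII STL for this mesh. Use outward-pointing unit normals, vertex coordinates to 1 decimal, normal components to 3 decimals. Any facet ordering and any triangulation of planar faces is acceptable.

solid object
 facet normal -0.110 -0.468 0.877
  outer loop
   vertex 1.6 0.2 2.6
   vertex 4.8 3.2 4.6
   vertex 0.0 3.2 4.0
  endloop
 endfacet
 facet normal -0.187 -0.571 -0.799
  outer loop
   vertex 3.8 2.0 0.8
   vertex 1.6 0.2 2.6
   vertex 1.6 3.0 0.6
  endloop
 endfacet
 facet normal 0.821 0.446 -0.357
  outer loop
   vertex 2.8 4.8 2.0
   vertex 4.8 3.2 4.6
   vertex 3.8 2.0 0.8
  endloop
 endfacet
 facet normal 0.286 0.462 -0.839
  outer loop
   vertex 2.8 4.8 2.0
   vertex 3.8 2.0 0.8
   vertex 1.6 3.0 0.6
  endloop
 endfacet
 facet normal 0.310 -0.734 0.605
  outer loop
   vertex 3.8 0.8 2.2
   vertex 4.8 3.2 4.6
   vertex 1.6 0.2 2.6
  endloop
 endfacet
 facet normal 0.959 -0.215 -0.184
  outer loop
   vertex 3.8 0.8 2.2
   vertex 3.8 2.0 0.8
   vertex 4.8 3.2 4.6
  endloop
 endfacet
 facet normal 0.088 -0.756 -0.648
  outer loop
   vertex 3.8 0.8 2.2
   vertex 1.6 0.2 2.6
   vertex 3.8 2.0 0.8
  endloop
 endfacet
 facet normal -0.124 0.046 0.991
  outer loop
   vertex 3.8 4.8 4.4
   vertex 0.0 3.2 4.0
   vertex 4.8 3.2 4.6
  endloop
 endfacet
 facet normal 0.816 0.467 -0.340
  outer loop
   vertex 3.8 4.8 4.4
   vertex 4.8 3.2 4.6
   vertex 2.8 4.8 2.0
  endloop
 endfacet
 facet normal -0.394 0.847 0.358
  outer loop
   vertex 0.4 4.4 1.6
   vertex 0.0 3.2 4.0
   vertex 3.8 4.8 4.4
  endloop
 endfacet
 facet normal -0.176 0.982 0.073
  outer loop
   vertex 0.4 4.4 1.6
   vertex 3.8 4.8 4.4
   vertex 2.8 4.8 2.0
  endloop
 endfacet
 facet normal 0.038 0.598 -0.801
  outer loop
   vertex 0.6 3.6 1.0
   vertex 2.8 4.8 2.0
   vertex 1.6 3.0 0.6
  endloop
 endfacet
 facet normal 0.032 0.605 -0.796
  outer loop
   vertex 0.6 3.6 1.0
   vertex 0.4 4.4 1.6
   vertex 2.8 4.8 2.0
  endloop
 endfacet
 facet normal -0.559 -0.482 -0.675
  outer loop
   vertex 0.6 3.6 1.0
   vertex 1.6 3.0 0.6
   vertex 1.6 0.2 2.6
  endloop
 endfacet
 facet normal -0.899 -0.372 -0.230
  outer loop
   vertex 0.6 3.6 1.0
   vertex 1.6 0.2 2.6
   vertex 0.0 3.2 4.0
  endloop
 endfacet
 facet normal -0.974 -0.089 -0.207
  outer loop
   vertex 0.6 3.6 1.0
   vertex 0.0 3.2 4.0
   vertex 0.4 4.4 1.6
  endloop
 endfacet
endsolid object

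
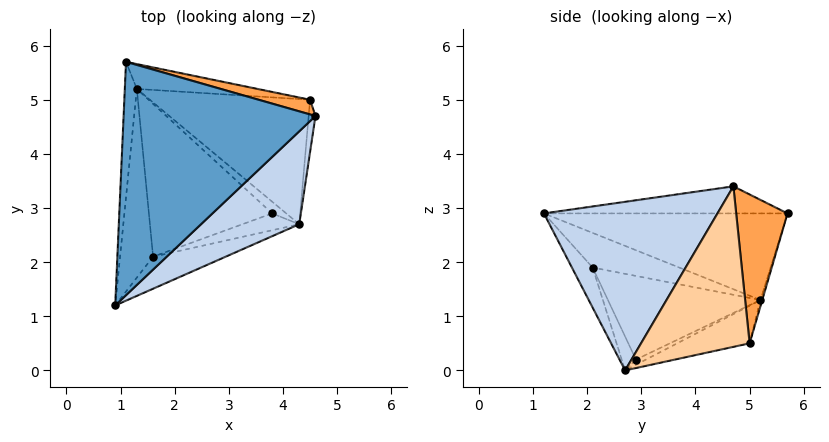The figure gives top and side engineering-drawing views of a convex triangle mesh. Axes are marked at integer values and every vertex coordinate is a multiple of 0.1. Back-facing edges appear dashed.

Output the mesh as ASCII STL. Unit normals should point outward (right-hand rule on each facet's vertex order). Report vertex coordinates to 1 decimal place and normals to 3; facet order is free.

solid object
 facet normal -0.140 0.006 0.990
  outer loop
   vertex 1.1 5.7 2.9
   vertex 0.9 1.2 2.9
   vertex 4.6 4.7 3.4
  endloop
 endfacet
 facet normal 0.615 -0.702 0.359
  outer loop
   vertex 4.3 2.7 0.0
   vertex 4.6 4.7 3.4
   vertex 0.9 1.2 2.9
  endloop
 endfacet
 facet normal 0.262 0.961 0.090
  outer loop
   vertex 4.5 5.0 0.5
   vertex 1.1 5.7 2.9
   vertex 4.6 4.7 3.4
  endloop
 endfacet
 facet normal 0.996 -0.077 -0.042
  outer loop
   vertex 4.5 5.0 0.5
   vertex 4.6 4.7 3.4
   vertex 4.3 2.7 0.0
  endloop
 endfacet
 facet normal -0.990 0.044 -0.137
  outer loop
   vertex 1.3 5.2 1.3
   vertex 0.9 1.2 2.9
   vertex 1.1 5.7 2.9
  endloop
 endfacet
 facet normal -0.015 0.954 -0.300
  outer loop
   vertex 1.3 5.2 1.3
   vertex 1.1 5.7 2.9
   vertex 4.5 5.0 0.5
  endloop
 endfacet
 facet normal -0.223 0.226 -0.948
  outer loop
   vertex 1.3 5.2 1.3
   vertex 4.5 5.0 0.5
   vertex 4.3 2.7 0.0
  endloop
 endfacet
 facet normal -0.415 -0.512 -0.752
  outer loop
   vertex 1.6 2.1 1.9
   vertex 4.3 2.7 0.0
   vertex 0.9 1.2 2.9
  endloop
 endfacet
 facet normal -0.709 -0.199 -0.676
  outer loop
   vertex 1.6 2.1 1.9
   vertex 0.9 1.2 2.9
   vertex 1.3 5.2 1.3
  endloop
 endfacet
 facet normal -0.345 0.072 -0.936
  outer loop
   vertex 3.8 2.9 0.2
   vertex 1.3 5.2 1.3
   vertex 4.3 2.7 0.0
  endloop
 endfacet
 facet normal -0.472 -0.387 -0.792
  outer loop
   vertex 3.8 2.9 0.2
   vertex 4.3 2.7 0.0
   vertex 1.6 2.1 1.9
  endloop
 endfacet
 facet normal -0.549 -0.210 -0.809
  outer loop
   vertex 3.8 2.9 0.2
   vertex 1.6 2.1 1.9
   vertex 1.3 5.2 1.3
  endloop
 endfacet
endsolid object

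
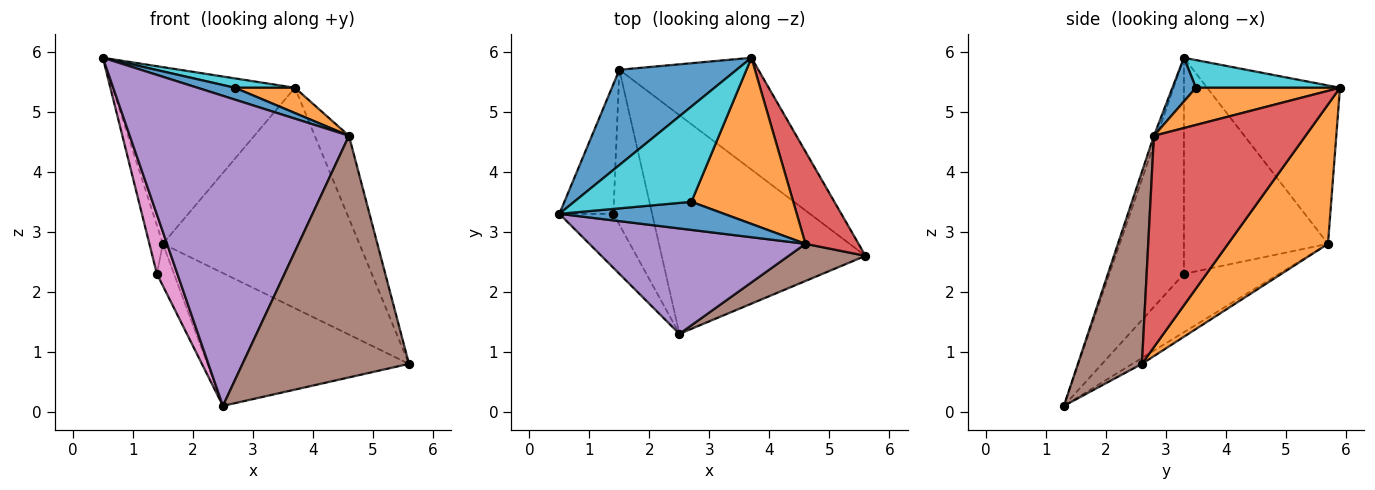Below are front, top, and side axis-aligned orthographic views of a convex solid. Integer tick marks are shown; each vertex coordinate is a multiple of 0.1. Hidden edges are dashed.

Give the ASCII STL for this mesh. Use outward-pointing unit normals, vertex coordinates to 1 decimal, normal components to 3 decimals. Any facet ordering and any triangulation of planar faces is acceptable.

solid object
 facet normal -0.540 0.741 0.400
  outer loop
   vertex 1.5 5.7 2.8
   vertex 0.5 3.3 5.9
   vertex 3.7 5.9 5.4
  endloop
 endfacet
 facet normal 0.413 0.812 -0.412
  outer loop
   vertex 1.5 5.7 2.8
   vertex 3.7 5.9 5.4
   vertex 5.6 2.6 0.8
  endloop
 endfacet
 facet normal -0.025 0.519 -0.855
  outer loop
   vertex 1.5 5.7 2.8
   vertex 5.6 2.6 0.8
   vertex 2.5 1.3 0.1
  endloop
 endfacet
 facet normal 0.947 0.214 0.238
  outer loop
   vertex 4.6 2.8 4.6
   vertex 5.6 2.6 0.8
   vertex 3.7 5.9 5.4
  endloop
 endfacet
 facet normal -0.013 -0.947 0.322
  outer loop
   vertex 4.6 2.8 4.6
   vertex 0.5 3.3 5.9
   vertex 2.5 1.3 0.1
  endloop
 endfacet
 facet normal 0.355 -0.924 0.142
  outer loop
   vertex 4.6 2.8 4.6
   vertex 2.5 1.3 0.1
   vertex 5.6 2.6 0.8
  endloop
 endfacet
 facet normal -0.937 -0.258 -0.234
  outer loop
   vertex 1.4 3.3 2.3
   vertex 2.5 1.3 0.1
   vertex 0.5 3.3 5.9
  endloop
 endfacet
 facet normal -0.966 0.091 -0.242
  outer loop
   vertex 1.4 3.3 2.3
   vertex 0.5 3.3 5.9
   vertex 1.5 5.7 2.8
  endloop
 endfacet
 facet normal -0.824 0.148 -0.547
  outer loop
   vertex 1.4 3.3 2.3
   vertex 1.5 5.7 2.8
   vertex 2.5 1.3 0.1
  endloop
 endfacet
 facet normal 0.229 -0.095 0.969
  outer loop
   vertex 2.7 3.5 5.4
   vertex 3.7 5.9 5.4
   vertex 0.5 3.3 5.9
  endloop
 endfacet
 facet normal 0.238 -0.378 0.895
  outer loop
   vertex 2.7 3.5 5.4
   vertex 0.5 3.3 5.9
   vertex 4.6 2.8 4.6
  endloop
 endfacet
 facet normal 0.339 -0.141 0.930
  outer loop
   vertex 2.7 3.5 5.4
   vertex 4.6 2.8 4.6
   vertex 3.7 5.9 5.4
  endloop
 endfacet
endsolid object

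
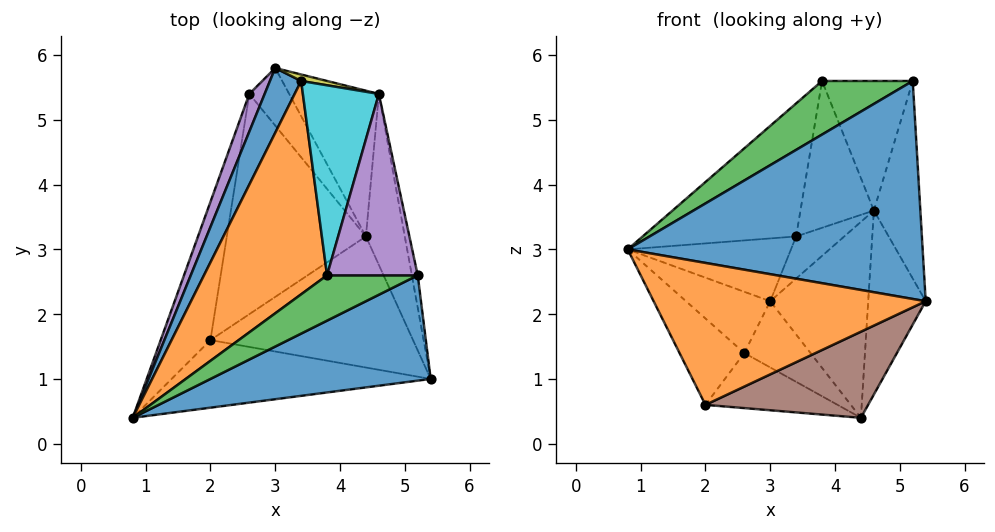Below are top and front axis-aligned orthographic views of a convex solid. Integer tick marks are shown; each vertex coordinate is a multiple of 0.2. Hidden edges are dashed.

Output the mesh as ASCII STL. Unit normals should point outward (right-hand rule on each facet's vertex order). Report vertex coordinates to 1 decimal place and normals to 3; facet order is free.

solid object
 facet normal 0.190 -0.884 0.427
  outer loop
   vertex 5.2 2.6 5.6
   vertex 0.8 0.4 3.0
   vertex 5.4 1.0 2.2
  endloop
 endfacet
 facet normal 0.043 -0.902 -0.430
  outer loop
   vertex 2.0 1.6 0.6
   vertex 5.4 1.0 2.2
   vertex 0.8 0.4 3.0
  endloop
 endfacet
 facet normal 0.000 -0.763 0.646
  outer loop
   vertex 3.8 2.6 5.6
   vertex 0.8 0.4 3.0
   vertex 5.2 2.6 5.6
  endloop
 endfacet
 facet normal 0.982 0.188 -0.031
  outer loop
   vertex 4.6 5.4 3.6
   vertex 5.2 2.6 5.6
   vertex 5.4 1.0 2.2
  endloop
 endfacet
 facet normal 0.000 0.581 0.814
  outer loop
   vertex 4.6 5.4 3.6
   vertex 3.8 2.6 5.6
   vertex 5.2 2.6 5.6
  endloop
 endfacet
 facet normal 0.284 -0.526 -0.801
  outer loop
   vertex 4.4 3.2 0.4
   vertex 5.4 1.0 2.2
   vertex 2.0 1.6 0.6
  endloop
 endfacet
 facet normal 0.943 0.243 -0.226
  outer loop
   vertex 4.4 3.2 0.4
   vertex 4.6 5.4 3.6
   vertex 5.4 1.0 2.2
  endloop
 endfacet
 facet normal 0.586 0.650 -0.484
  outer loop
   vertex 4.4 3.2 0.4
   vertex 3.0 5.8 2.2
   vertex 4.6 5.4 3.6
  endloop
 endfacet
 facet normal 0.113 0.982 0.151
  outer loop
   vertex 3.4 5.6 3.2
   vertex 4.6 5.4 3.6
   vertex 3.0 5.8 2.2
  endloop
 endfacet
 facet normal -0.160 0.604 0.781
  outer loop
   vertex 3.4 5.6 3.2
   vertex 3.8 2.6 5.6
   vertex 4.6 5.4 3.6
  endloop
 endfacet
 facet normal -0.823 0.396 0.408
  outer loop
   vertex 3.4 5.6 3.2
   vertex 3.0 5.8 2.2
   vertex 0.8 0.4 3.0
  endloop
 endfacet
 facet normal -0.747 0.352 0.564
  outer loop
   vertex 3.4 5.6 3.2
   vertex 0.8 0.4 3.0
   vertex 3.8 2.6 5.6
  endloop
 endfacet
 facet normal 0.487 0.659 -0.573
  outer loop
   vertex 2.6 5.4 1.4
   vertex 3.0 5.8 2.2
   vertex 4.4 3.2 0.4
  endloop
 endfacet
 facet normal -0.236 0.236 -0.943
  outer loop
   vertex 2.6 5.4 1.4
   vertex 4.4 3.2 0.4
   vertex 2.0 1.6 0.6
  endloop
 endfacet
 facet normal -0.885 0.397 0.244
  outer loop
   vertex 2.6 5.4 1.4
   vertex 0.8 0.4 3.0
   vertex 3.0 5.8 2.2
  endloop
 endfacet
 facet normal -0.912 0.217 -0.347
  outer loop
   vertex 2.6 5.4 1.4
   vertex 2.0 1.6 0.6
   vertex 0.8 0.4 3.0
  endloop
 endfacet
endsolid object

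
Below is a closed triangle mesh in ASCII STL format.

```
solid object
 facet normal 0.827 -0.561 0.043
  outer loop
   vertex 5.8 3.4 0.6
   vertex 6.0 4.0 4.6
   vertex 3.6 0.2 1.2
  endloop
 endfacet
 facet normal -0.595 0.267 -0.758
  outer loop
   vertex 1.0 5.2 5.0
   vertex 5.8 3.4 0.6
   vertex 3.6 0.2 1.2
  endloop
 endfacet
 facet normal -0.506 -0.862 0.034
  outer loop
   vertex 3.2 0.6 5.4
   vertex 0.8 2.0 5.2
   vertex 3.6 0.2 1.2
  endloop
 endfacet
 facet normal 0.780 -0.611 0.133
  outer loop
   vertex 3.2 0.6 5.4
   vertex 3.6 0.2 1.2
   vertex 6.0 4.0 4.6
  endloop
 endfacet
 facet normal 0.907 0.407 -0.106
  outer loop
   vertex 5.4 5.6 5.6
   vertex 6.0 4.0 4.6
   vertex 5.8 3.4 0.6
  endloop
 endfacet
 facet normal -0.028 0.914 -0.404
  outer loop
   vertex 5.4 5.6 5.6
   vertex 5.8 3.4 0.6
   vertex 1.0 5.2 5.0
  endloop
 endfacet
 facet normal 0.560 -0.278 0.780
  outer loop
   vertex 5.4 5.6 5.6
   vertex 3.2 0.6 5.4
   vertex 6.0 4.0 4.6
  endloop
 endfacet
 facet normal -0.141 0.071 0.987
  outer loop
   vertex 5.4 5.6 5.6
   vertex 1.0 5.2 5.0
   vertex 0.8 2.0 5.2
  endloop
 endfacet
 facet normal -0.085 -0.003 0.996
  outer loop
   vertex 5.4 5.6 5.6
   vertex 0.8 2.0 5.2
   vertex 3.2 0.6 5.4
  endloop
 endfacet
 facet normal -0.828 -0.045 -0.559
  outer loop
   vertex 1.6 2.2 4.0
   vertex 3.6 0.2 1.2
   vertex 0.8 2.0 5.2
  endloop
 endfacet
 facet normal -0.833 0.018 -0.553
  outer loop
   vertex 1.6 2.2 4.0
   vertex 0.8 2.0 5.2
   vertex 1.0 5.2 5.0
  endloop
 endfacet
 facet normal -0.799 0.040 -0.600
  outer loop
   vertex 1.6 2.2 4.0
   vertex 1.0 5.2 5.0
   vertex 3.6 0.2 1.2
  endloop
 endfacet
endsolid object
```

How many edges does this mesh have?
18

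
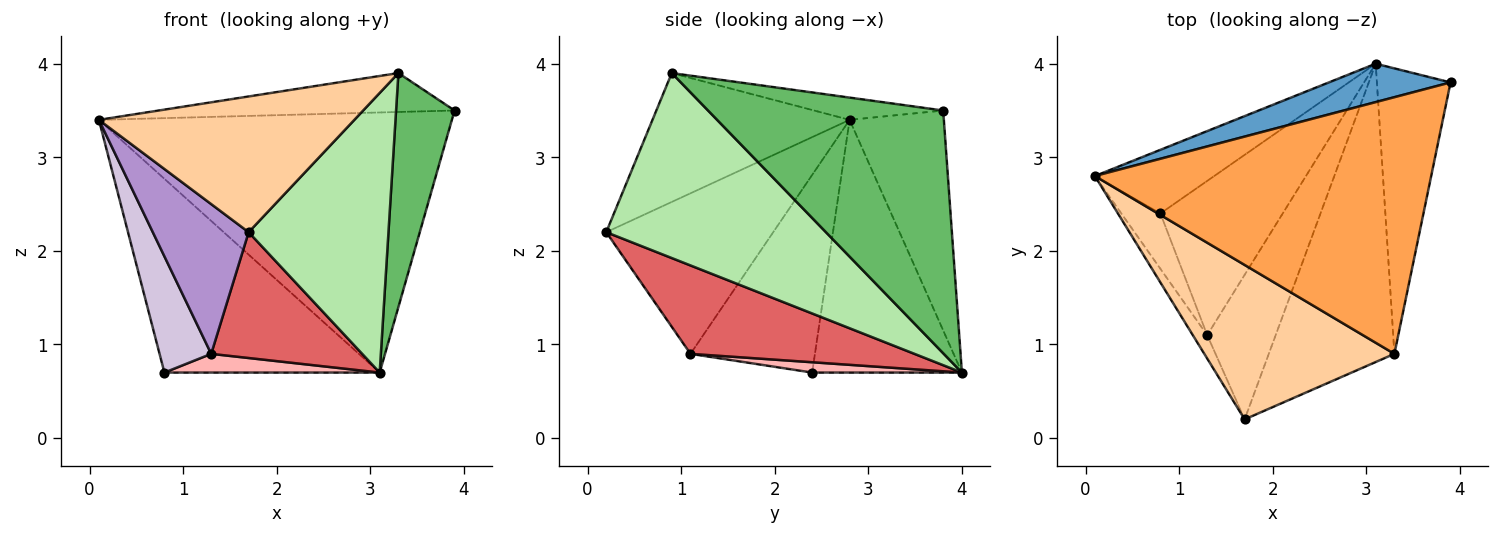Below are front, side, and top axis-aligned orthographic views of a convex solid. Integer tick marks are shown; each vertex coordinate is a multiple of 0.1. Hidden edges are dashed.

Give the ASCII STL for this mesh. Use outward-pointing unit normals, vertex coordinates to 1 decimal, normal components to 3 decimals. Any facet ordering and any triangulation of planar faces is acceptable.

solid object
 facet normal -0.255 0.956 0.141
  outer loop
   vertex 3.1 4.0 0.7
   vertex 0.1 2.8 3.4
   vertex 3.9 3.8 3.5
  endloop
 endfacet
 facet normal -0.551 0.793 -0.260
  outer loop
   vertex 0.8 2.4 0.7
   vertex 0.1 2.8 3.4
   vertex 3.1 4.0 0.7
  endloop
 endfacet
 facet normal -0.065 0.150 0.987
  outer loop
   vertex 3.3 0.9 3.9
   vertex 3.9 3.8 3.5
   vertex 0.1 2.8 3.4
  endloop
 endfacet
 facet normal -0.454 -0.588 0.669
  outer loop
   vertex 3.3 0.9 3.9
   vertex 0.1 2.8 3.4
   vertex 1.7 0.2 2.2
  endloop
 endfacet
 facet normal 0.931 -0.232 -0.283
  outer loop
   vertex 3.3 0.9 3.9
   vertex 3.1 4.0 0.7
   vertex 3.9 3.8 3.5
  endloop
 endfacet
 facet normal 0.732 -0.466 -0.497
  outer loop
   vertex 3.3 0.9 3.9
   vertex 1.7 0.2 2.2
   vertex 3.1 4.0 0.7
  endloop
 endfacet
 facet normal 0.698 -0.470 -0.540
  outer loop
   vertex 1.3 1.1 0.9
   vertex 3.1 4.0 0.7
   vertex 1.7 0.2 2.2
  endloop
 endfacet
 facet normal 0.084 -0.120 -0.989
  outer loop
   vertex 1.3 1.1 0.9
   vertex 0.8 2.4 0.7
   vertex 3.1 4.0 0.7
  endloop
 endfacet
 facet normal -0.865 -0.496 -0.078
  outer loop
   vertex 1.3 1.1 0.9
   vertex 1.7 0.2 2.2
   vertex 0.1 2.8 3.4
  endloop
 endfacet
 facet normal -0.909 -0.377 -0.180
  outer loop
   vertex 1.3 1.1 0.9
   vertex 0.1 2.8 3.4
   vertex 0.8 2.4 0.7
  endloop
 endfacet
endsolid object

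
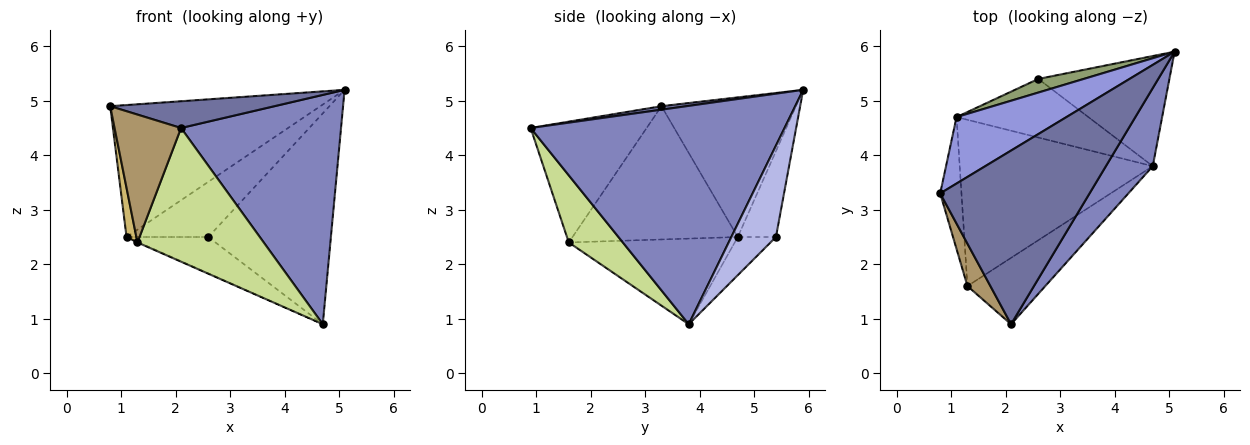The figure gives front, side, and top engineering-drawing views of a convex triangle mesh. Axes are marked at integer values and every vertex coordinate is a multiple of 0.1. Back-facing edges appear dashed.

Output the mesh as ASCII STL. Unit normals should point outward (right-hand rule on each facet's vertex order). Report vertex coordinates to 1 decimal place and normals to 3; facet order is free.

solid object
 facet normal 0.023 -0.152 0.988
  outer loop
   vertex 2.1 0.9 4.5
   vertex 5.1 5.9 5.2
   vertex 0.8 3.3 4.9
  endloop
 endfacet
 facet normal 0.832 -0.524 0.179
  outer loop
   vertex 4.7 3.8 0.9
   vertex 5.1 5.9 5.2
   vertex 2.1 0.9 4.5
  endloop
 endfacet
 facet normal -0.496 0.776 0.390
  outer loop
   vertex 1.1 4.7 2.5
   vertex 0.8 3.3 4.9
   vertex 5.1 5.9 5.2
  endloop
 endfacet
 facet normal 0.307 0.844 -0.441
  outer loop
   vertex 2.6 5.4 2.5
   vertex 5.1 5.9 5.2
   vertex 4.7 3.8 0.9
  endloop
 endfacet
 facet normal -0.413 0.884 0.218
  outer loop
   vertex 2.6 5.4 2.5
   vertex 1.1 4.7 2.5
   vertex 5.1 5.9 5.2
  endloop
 endfacet
 facet normal -0.239 0.512 -0.825
  outer loop
   vertex 2.6 5.4 2.5
   vertex 4.7 3.8 0.9
   vertex 1.1 4.7 2.5
  endloop
 endfacet
 facet normal 0.358 -0.836 -0.415
  outer loop
   vertex 1.3 1.6 2.4
   vertex 4.7 3.8 0.9
   vertex 2.1 0.9 4.5
  endloop
 endfacet
 facet normal -0.405 0.003 -0.914
  outer loop
   vertex 1.3 1.6 2.4
   vertex 1.1 4.7 2.5
   vertex 4.7 3.8 0.9
  endloop
 endfacet
 facet normal -0.856 -0.491 0.163
  outer loop
   vertex 1.3 1.6 2.4
   vertex 2.1 0.9 4.5
   vertex 0.8 3.3 4.9
  endloop
 endfacet
 facet normal -0.986 -0.059 -0.157
  outer loop
   vertex 1.3 1.6 2.4
   vertex 0.8 3.3 4.9
   vertex 1.1 4.7 2.5
  endloop
 endfacet
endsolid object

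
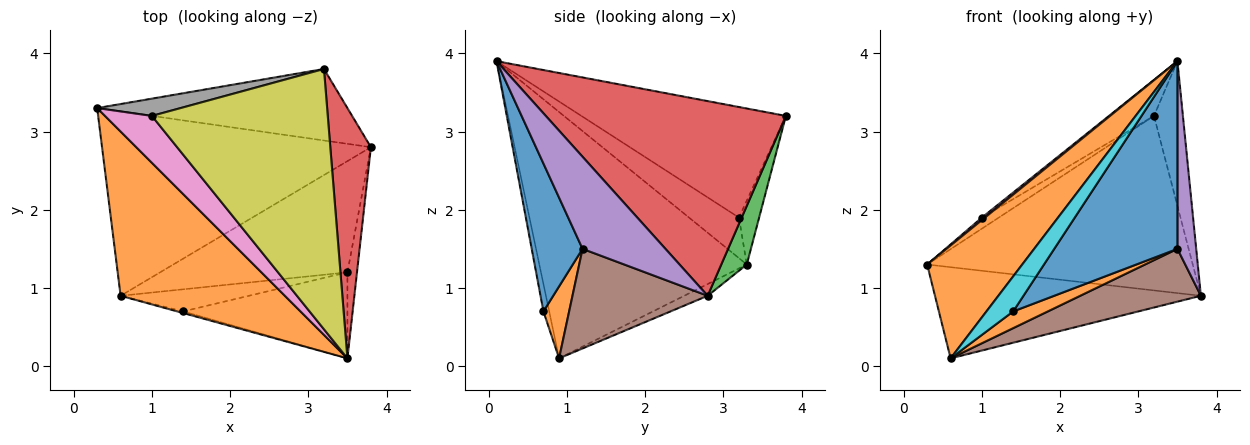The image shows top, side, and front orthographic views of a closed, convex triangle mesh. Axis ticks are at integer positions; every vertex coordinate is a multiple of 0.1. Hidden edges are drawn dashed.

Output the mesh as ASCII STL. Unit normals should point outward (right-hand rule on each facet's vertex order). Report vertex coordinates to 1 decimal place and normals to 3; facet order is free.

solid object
 facet normal -0.039 0.443 -0.896
  outer loop
   vertex 0.6 0.9 0.1
   vertex 0.3 3.3 1.3
   vertex 3.8 2.8 0.9
  endloop
 endfacet
 facet normal -0.777 -0.356 0.518
  outer loop
   vertex 0.6 0.9 0.1
   vertex 3.5 0.1 3.9
   vertex 0.3 3.3 1.3
  endloop
 endfacet
 facet normal 0.089 0.922 -0.378
  outer loop
   vertex 3.2 3.8 3.2
   vertex 3.8 2.8 0.9
   vertex 0.3 3.3 1.3
  endloop
 endfacet
 facet normal 0.972 0.117 0.203
  outer loop
   vertex 3.2 3.8 3.2
   vertex 3.5 0.1 3.9
   vertex 3.8 2.8 0.9
  endloop
 endfacet
 facet normal 0.970 -0.220 -0.101
  outer loop
   vertex 3.5 1.2 1.5
   vertex 3.8 2.8 0.9
   vertex 3.5 0.1 3.9
  endloop
 endfacet
 facet normal 0.433 -0.387 -0.814
  outer loop
   vertex 3.5 1.2 1.5
   vertex 0.6 0.9 0.1
   vertex 3.8 2.8 0.9
  endloop
 endfacet
 facet normal -0.654 -0.039 0.756
  outer loop
   vertex 1.0 3.2 1.9
   vertex 0.3 3.3 1.3
   vertex 3.5 0.1 3.9
  endloop
 endfacet
 facet normal -0.542 0.453 0.708
  outer loop
   vertex 1.0 3.2 1.9
   vertex 3.2 3.8 3.2
   vertex 0.3 3.3 1.3
  endloop
 endfacet
 facet normal -0.529 0.116 0.841
  outer loop
   vertex 1.0 3.2 1.9
   vertex 3.5 0.1 3.9
   vertex 3.2 3.8 3.2
  endloop
 endfacet
 facet normal -0.210 -0.977 -0.045
  outer loop
   vertex 1.4 0.7 0.7
   vertex 3.5 0.1 3.9
   vertex 0.6 0.9 0.1
  endloop
 endfacet
 facet normal 0.351 -0.851 -0.390
  outer loop
   vertex 1.4 0.7 0.7
   vertex 3.5 1.2 1.5
   vertex 3.5 0.1 3.9
  endloop
 endfacet
 facet normal 0.408 -0.551 -0.728
  outer loop
   vertex 1.4 0.7 0.7
   vertex 0.6 0.9 0.1
   vertex 3.5 1.2 1.5
  endloop
 endfacet
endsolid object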